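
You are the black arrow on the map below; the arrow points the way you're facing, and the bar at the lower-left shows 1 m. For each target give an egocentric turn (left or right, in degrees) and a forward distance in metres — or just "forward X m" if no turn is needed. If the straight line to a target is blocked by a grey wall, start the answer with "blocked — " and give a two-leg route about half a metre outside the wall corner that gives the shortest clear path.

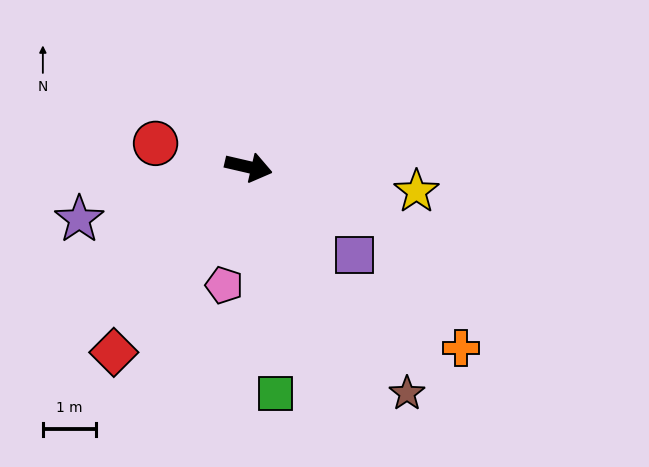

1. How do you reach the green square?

turn right 70°, forward 4.3 m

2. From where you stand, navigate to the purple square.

turn right 27°, forward 2.6 m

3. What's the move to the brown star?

turn right 42°, forward 5.2 m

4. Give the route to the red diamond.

turn right 113°, forward 4.3 m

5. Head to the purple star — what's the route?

turn right 150°, forward 3.3 m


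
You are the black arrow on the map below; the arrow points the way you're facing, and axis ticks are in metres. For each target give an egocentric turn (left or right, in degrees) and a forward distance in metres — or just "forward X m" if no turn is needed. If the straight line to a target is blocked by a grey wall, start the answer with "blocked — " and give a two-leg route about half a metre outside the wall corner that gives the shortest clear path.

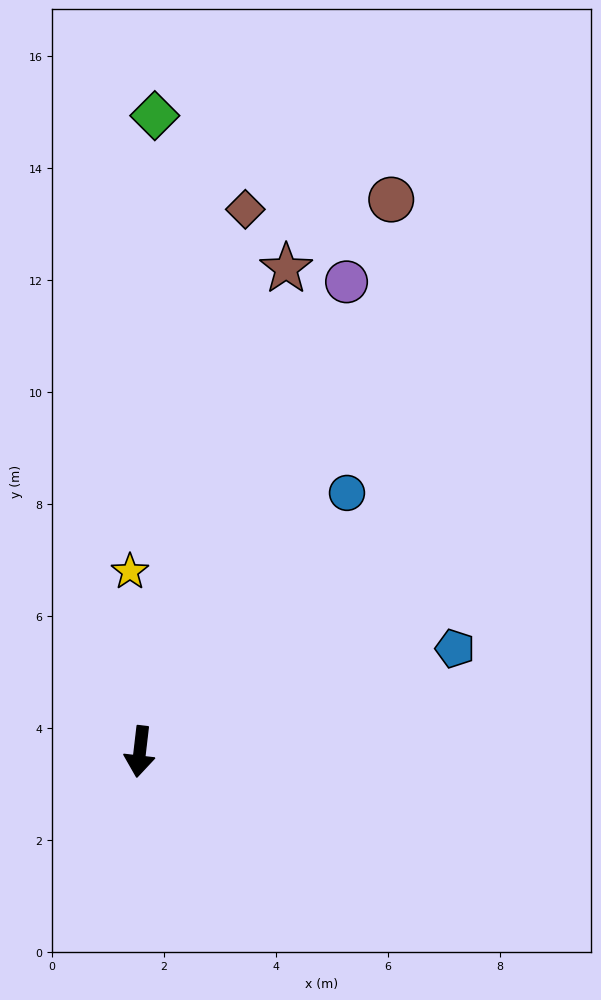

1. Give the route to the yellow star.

turn right 170°, forward 3.2 m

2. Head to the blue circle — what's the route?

turn left 148°, forward 5.9 m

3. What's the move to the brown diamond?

turn left 176°, forward 9.9 m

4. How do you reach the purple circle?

turn left 163°, forward 9.2 m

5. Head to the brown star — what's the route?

turn left 170°, forward 9.0 m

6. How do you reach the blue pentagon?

turn left 115°, forward 5.9 m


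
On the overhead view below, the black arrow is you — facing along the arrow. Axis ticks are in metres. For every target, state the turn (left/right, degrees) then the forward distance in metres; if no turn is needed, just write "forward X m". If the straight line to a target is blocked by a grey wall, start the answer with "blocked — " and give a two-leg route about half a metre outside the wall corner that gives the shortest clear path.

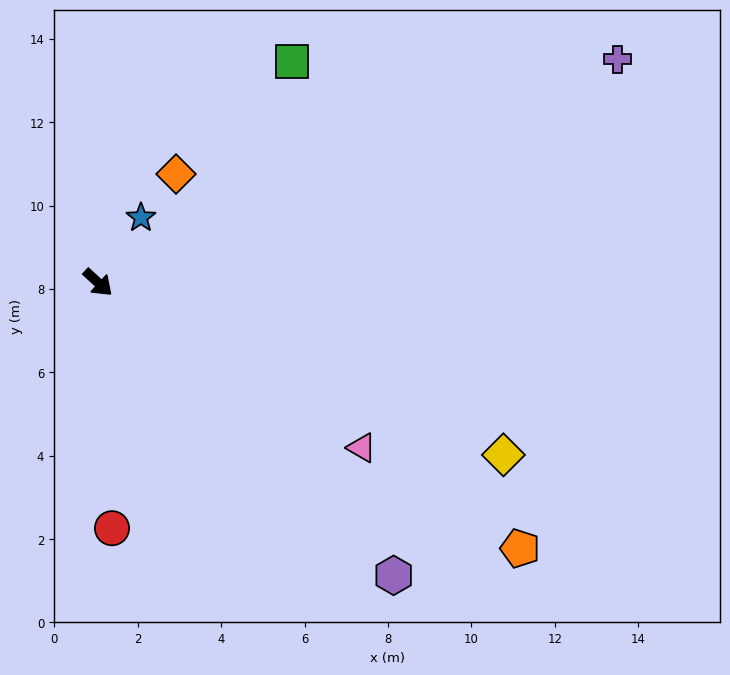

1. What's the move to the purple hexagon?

turn right 2°, forward 10.0 m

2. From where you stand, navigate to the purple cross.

turn left 66°, forward 13.6 m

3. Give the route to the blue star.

turn left 99°, forward 1.9 m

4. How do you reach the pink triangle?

turn left 10°, forward 7.5 m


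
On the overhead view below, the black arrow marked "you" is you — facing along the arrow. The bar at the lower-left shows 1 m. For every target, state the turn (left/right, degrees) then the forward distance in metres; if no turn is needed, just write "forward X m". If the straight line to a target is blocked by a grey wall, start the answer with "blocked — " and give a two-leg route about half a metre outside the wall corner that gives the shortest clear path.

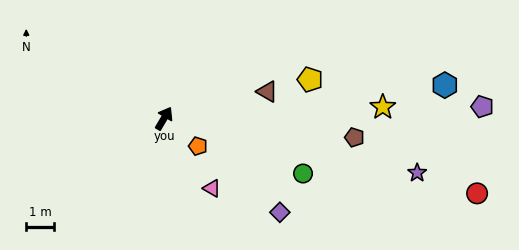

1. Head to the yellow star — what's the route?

turn right 57°, forward 7.8 m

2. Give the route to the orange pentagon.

turn right 99°, forward 1.6 m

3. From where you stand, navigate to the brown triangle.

turn right 45°, forward 3.8 m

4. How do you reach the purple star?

turn right 72°, forward 9.2 m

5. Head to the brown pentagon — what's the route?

turn right 65°, forward 6.8 m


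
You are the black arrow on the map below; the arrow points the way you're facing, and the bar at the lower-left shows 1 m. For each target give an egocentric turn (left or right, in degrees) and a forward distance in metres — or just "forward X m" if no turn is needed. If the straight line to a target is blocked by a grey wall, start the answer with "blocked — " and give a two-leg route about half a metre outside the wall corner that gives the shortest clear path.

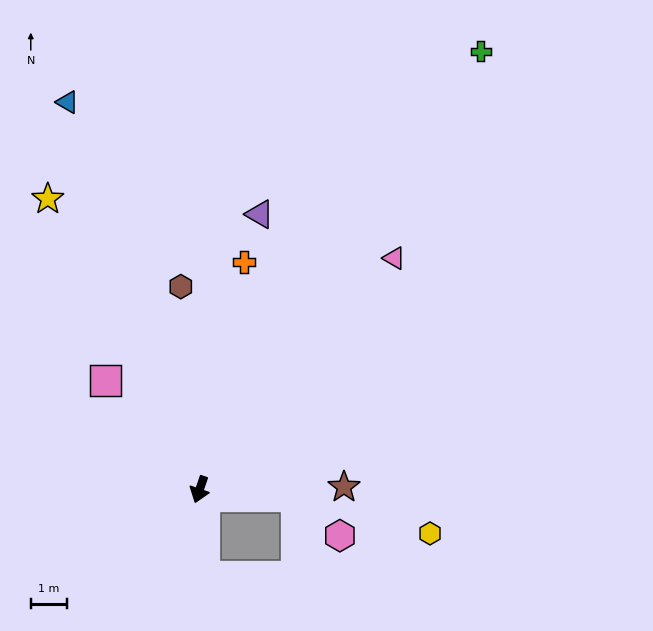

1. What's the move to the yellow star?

turn right 134°, forward 9.0 m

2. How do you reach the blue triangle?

turn right 142°, forward 11.2 m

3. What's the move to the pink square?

turn right 121°, forward 3.9 m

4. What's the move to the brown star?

turn left 110°, forward 4.0 m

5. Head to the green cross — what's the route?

turn left 166°, forward 14.3 m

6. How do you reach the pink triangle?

turn left 159°, forward 8.3 m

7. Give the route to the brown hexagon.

turn right 156°, forward 5.6 m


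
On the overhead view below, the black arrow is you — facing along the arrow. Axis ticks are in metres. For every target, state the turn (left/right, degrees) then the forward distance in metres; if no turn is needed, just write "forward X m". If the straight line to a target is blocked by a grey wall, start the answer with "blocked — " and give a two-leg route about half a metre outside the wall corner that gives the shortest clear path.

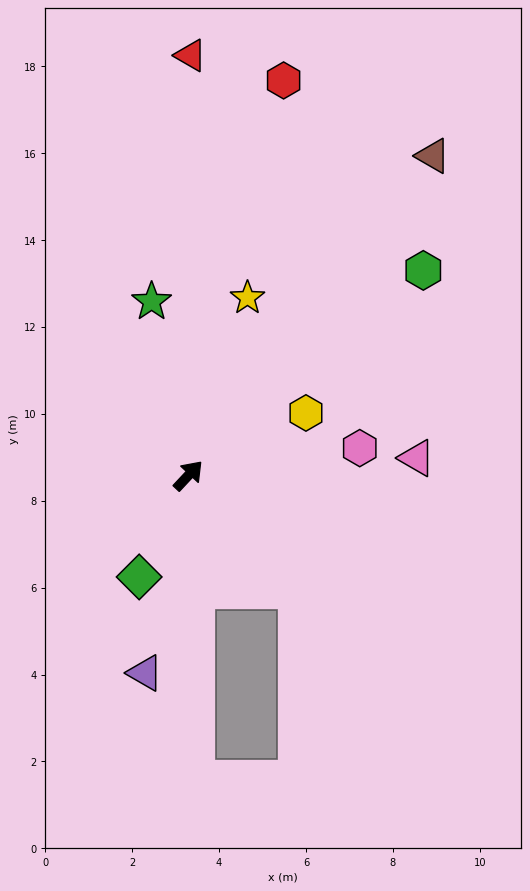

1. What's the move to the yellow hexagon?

turn right 19°, forward 3.1 m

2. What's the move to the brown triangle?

turn left 6°, forward 9.3 m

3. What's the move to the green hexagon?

turn right 6°, forward 7.2 m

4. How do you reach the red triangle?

turn left 43°, forward 9.7 m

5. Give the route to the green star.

turn left 55°, forward 4.1 m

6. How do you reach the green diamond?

turn right 163°, forward 2.6 m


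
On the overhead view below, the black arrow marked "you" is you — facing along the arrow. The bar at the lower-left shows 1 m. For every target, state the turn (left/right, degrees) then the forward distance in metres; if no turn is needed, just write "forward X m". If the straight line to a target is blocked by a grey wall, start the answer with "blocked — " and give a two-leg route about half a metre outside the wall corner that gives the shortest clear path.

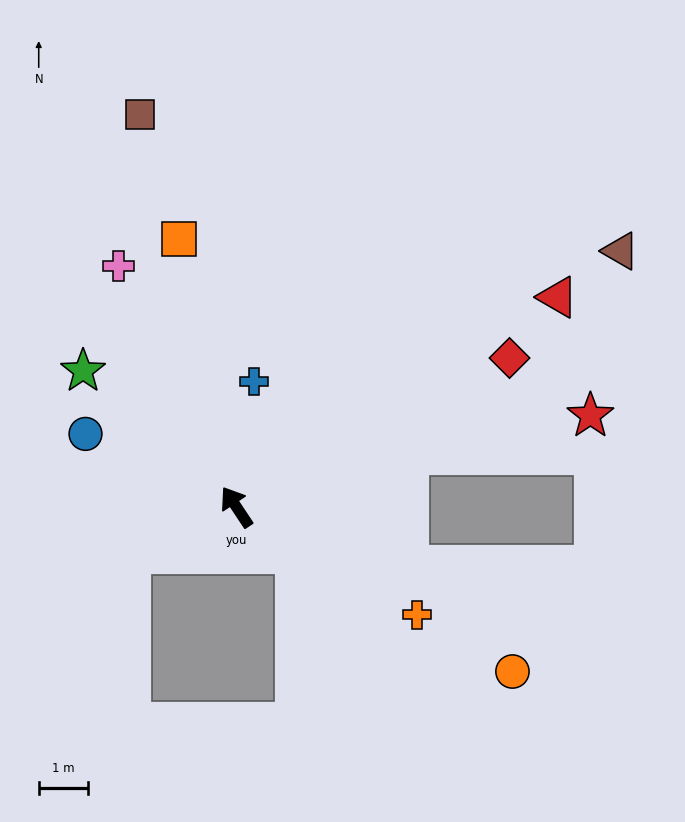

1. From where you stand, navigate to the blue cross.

turn right 42°, forward 2.6 m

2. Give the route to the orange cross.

turn right 154°, forward 4.3 m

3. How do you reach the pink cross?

turn right 8°, forward 5.5 m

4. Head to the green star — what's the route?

turn left 15°, forward 4.2 m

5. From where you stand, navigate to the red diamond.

turn right 95°, forward 6.3 m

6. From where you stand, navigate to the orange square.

turn right 21°, forward 5.6 m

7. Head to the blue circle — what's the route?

turn left 31°, forward 3.4 m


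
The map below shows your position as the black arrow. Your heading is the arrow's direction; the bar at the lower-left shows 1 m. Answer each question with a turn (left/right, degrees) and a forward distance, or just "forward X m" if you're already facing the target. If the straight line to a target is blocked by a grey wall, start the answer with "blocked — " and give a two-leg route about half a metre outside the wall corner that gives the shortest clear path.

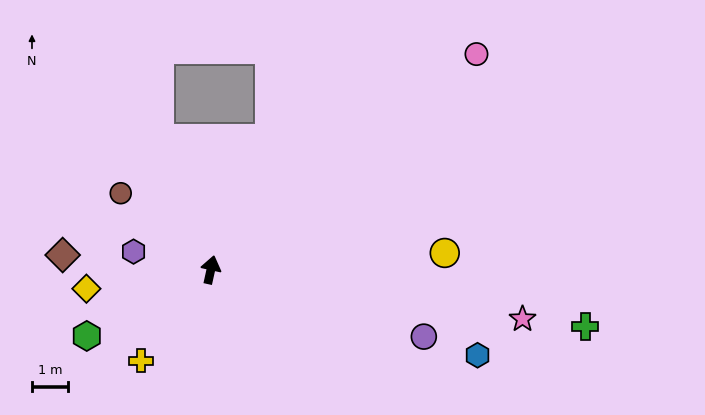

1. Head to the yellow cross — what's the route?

turn left 155°, forward 3.2 m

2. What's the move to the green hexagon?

turn left 131°, forward 3.9 m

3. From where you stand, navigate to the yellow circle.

turn right 73°, forward 6.5 m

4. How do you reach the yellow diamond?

turn left 111°, forward 3.5 m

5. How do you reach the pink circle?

turn right 38°, forward 9.4 m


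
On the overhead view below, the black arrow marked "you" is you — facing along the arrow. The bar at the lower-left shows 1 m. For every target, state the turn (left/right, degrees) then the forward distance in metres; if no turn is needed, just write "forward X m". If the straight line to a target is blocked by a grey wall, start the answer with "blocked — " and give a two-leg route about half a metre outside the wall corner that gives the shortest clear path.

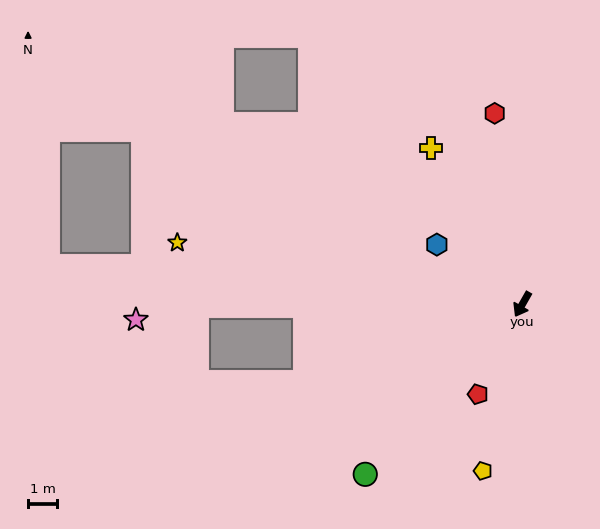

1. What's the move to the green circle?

turn right 13°, forward 8.0 m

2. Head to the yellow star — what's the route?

turn right 71°, forward 12.1 m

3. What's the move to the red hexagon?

turn right 142°, forward 6.7 m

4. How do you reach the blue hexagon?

turn right 95°, forward 3.6 m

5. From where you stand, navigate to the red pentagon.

turn left 3°, forward 3.5 m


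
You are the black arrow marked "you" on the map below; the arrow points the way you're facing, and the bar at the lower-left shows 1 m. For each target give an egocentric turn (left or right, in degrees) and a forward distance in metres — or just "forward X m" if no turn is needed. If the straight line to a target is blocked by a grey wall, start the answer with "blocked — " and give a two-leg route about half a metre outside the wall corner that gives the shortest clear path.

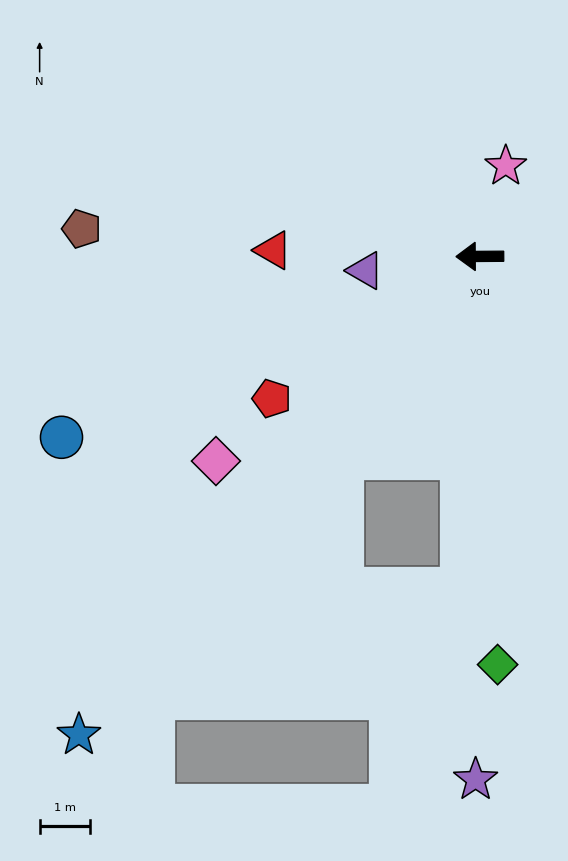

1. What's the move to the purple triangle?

turn left 7°, forward 2.3 m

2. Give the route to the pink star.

turn right 106°, forward 1.9 m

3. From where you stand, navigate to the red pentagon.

turn left 34°, forward 5.0 m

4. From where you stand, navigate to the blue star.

turn left 50°, forward 12.3 m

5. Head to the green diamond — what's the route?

turn left 92°, forward 8.1 m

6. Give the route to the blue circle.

turn left 23°, forward 9.0 m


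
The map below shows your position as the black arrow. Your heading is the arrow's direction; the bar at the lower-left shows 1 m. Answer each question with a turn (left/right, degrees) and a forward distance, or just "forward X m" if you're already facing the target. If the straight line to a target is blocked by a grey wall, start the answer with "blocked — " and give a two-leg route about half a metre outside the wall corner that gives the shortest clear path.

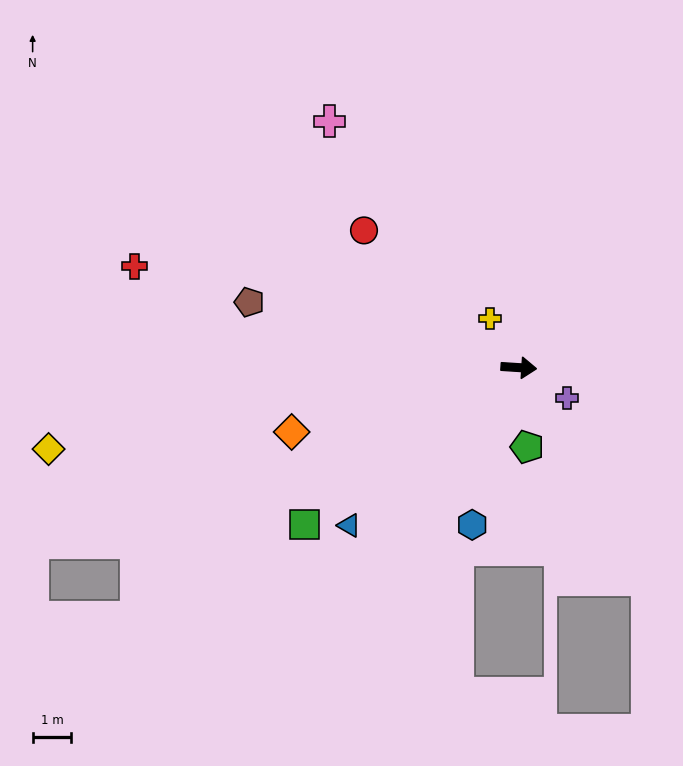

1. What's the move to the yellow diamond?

turn right 167°, forward 12.3 m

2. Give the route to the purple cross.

turn right 29°, forward 1.5 m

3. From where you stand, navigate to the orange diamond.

turn right 161°, forward 6.1 m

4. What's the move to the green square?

turn right 140°, forward 6.9 m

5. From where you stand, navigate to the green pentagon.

turn right 80°, forward 2.1 m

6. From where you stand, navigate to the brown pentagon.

turn left 170°, forward 7.2 m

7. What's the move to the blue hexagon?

turn right 103°, forward 4.2 m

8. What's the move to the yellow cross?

turn left 124°, forward 1.5 m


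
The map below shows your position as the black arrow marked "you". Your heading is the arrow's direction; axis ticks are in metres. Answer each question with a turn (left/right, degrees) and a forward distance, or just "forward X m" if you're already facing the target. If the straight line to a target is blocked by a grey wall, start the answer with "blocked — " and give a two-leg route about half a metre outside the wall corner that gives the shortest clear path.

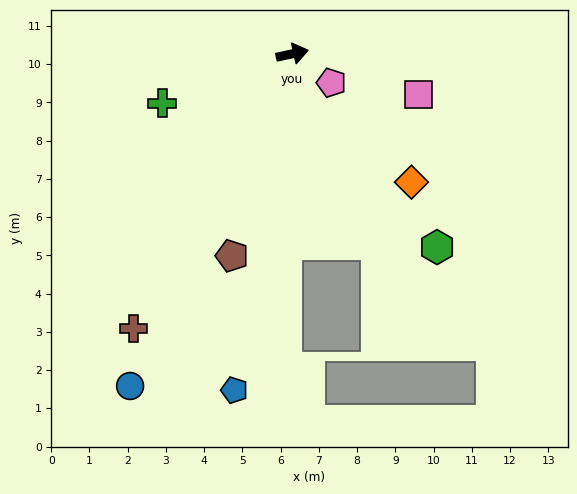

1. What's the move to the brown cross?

turn right 132°, forward 8.3 m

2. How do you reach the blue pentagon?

turn right 112°, forward 8.9 m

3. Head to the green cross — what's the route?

turn right 172°, forward 3.6 m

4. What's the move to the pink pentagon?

turn right 49°, forward 1.3 m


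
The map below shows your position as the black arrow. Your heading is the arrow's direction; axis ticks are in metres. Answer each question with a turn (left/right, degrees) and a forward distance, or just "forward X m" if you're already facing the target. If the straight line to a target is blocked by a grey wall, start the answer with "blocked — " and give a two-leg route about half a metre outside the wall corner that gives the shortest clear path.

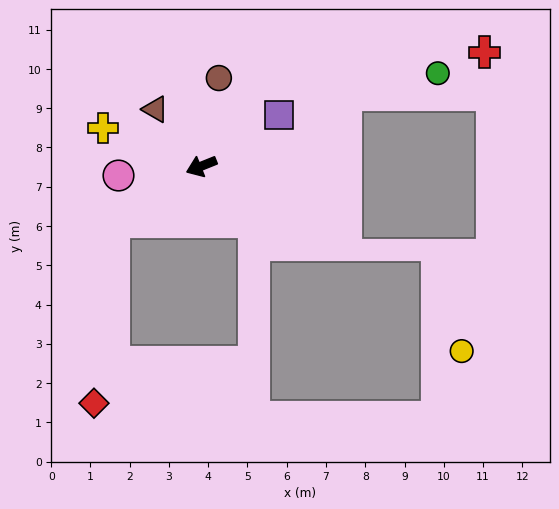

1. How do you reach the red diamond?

blocked — turn left 10°, forward 2.7 m, then turn left 52°, forward 4.6 m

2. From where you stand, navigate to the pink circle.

turn right 15°, forward 2.1 m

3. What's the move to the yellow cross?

turn right 43°, forward 2.7 m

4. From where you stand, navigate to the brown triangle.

turn right 73°, forward 1.9 m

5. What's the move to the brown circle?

turn right 123°, forward 2.3 m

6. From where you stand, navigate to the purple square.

turn right 169°, forward 2.4 m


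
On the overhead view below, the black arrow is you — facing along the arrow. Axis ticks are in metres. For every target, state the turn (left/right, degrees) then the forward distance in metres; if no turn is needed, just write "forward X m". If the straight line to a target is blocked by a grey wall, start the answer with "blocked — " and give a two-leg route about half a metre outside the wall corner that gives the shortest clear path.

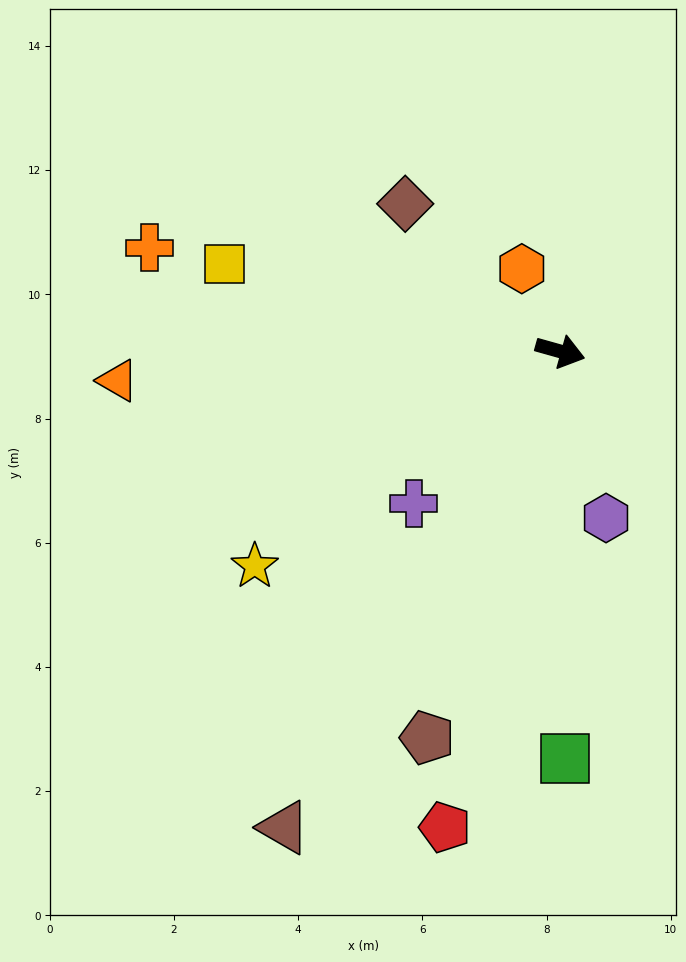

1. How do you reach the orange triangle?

turn right 161°, forward 7.1 m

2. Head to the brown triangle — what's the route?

turn right 104°, forward 8.9 m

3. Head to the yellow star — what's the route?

turn right 129°, forward 6.0 m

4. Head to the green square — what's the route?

turn right 74°, forward 6.6 m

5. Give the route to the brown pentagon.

turn right 93°, forward 6.6 m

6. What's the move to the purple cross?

turn right 118°, forward 3.4 m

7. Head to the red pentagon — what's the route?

turn right 88°, forward 7.9 m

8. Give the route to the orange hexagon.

turn left 131°, forward 1.5 m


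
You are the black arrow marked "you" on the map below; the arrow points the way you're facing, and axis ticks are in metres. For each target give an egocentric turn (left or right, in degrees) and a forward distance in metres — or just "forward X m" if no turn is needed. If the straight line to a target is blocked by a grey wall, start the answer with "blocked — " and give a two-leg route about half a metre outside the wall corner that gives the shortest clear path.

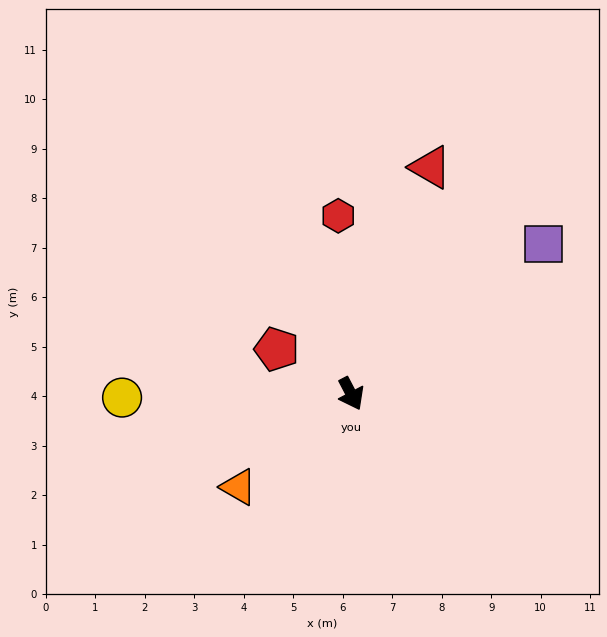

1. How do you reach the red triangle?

turn left 133°, forward 4.9 m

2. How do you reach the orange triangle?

turn right 78°, forward 3.0 m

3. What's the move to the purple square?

turn left 100°, forward 4.9 m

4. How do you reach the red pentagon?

turn right 149°, forward 1.8 m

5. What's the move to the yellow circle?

turn right 117°, forward 4.6 m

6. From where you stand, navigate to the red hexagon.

turn left 157°, forward 3.6 m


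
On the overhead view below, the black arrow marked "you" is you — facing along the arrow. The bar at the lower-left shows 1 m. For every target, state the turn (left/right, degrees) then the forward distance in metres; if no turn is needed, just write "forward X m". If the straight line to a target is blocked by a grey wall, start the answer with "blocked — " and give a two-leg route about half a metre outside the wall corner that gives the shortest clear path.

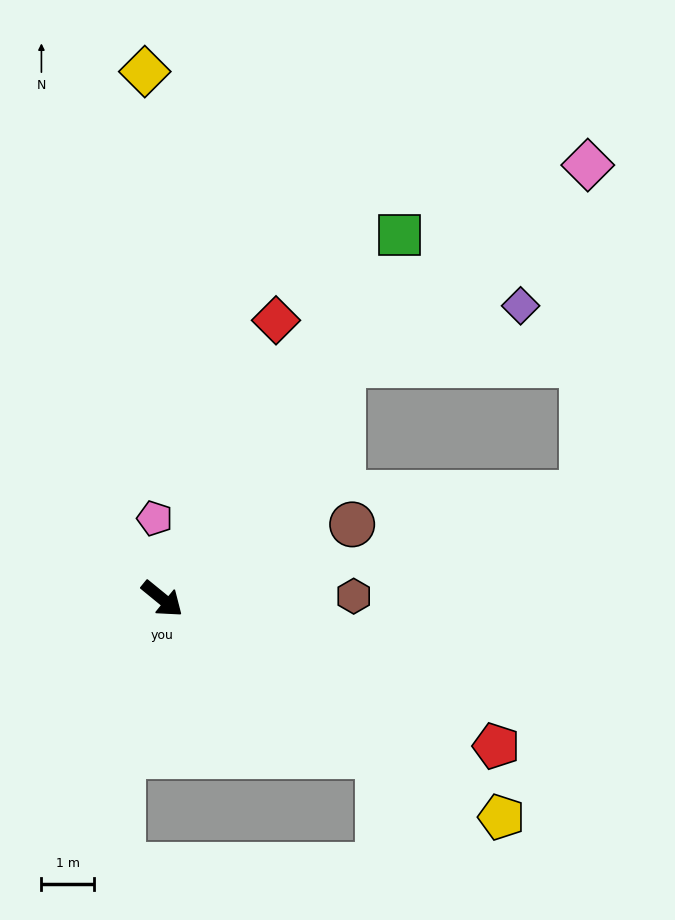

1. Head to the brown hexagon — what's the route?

turn left 40°, forward 3.7 m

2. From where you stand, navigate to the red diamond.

turn left 107°, forward 5.7 m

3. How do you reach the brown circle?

turn left 61°, forward 3.9 m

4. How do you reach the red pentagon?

turn left 15°, forward 7.0 m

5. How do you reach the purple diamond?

blocked — turn left 91°, forward 5.6 m, then turn right 33°, forward 3.6 m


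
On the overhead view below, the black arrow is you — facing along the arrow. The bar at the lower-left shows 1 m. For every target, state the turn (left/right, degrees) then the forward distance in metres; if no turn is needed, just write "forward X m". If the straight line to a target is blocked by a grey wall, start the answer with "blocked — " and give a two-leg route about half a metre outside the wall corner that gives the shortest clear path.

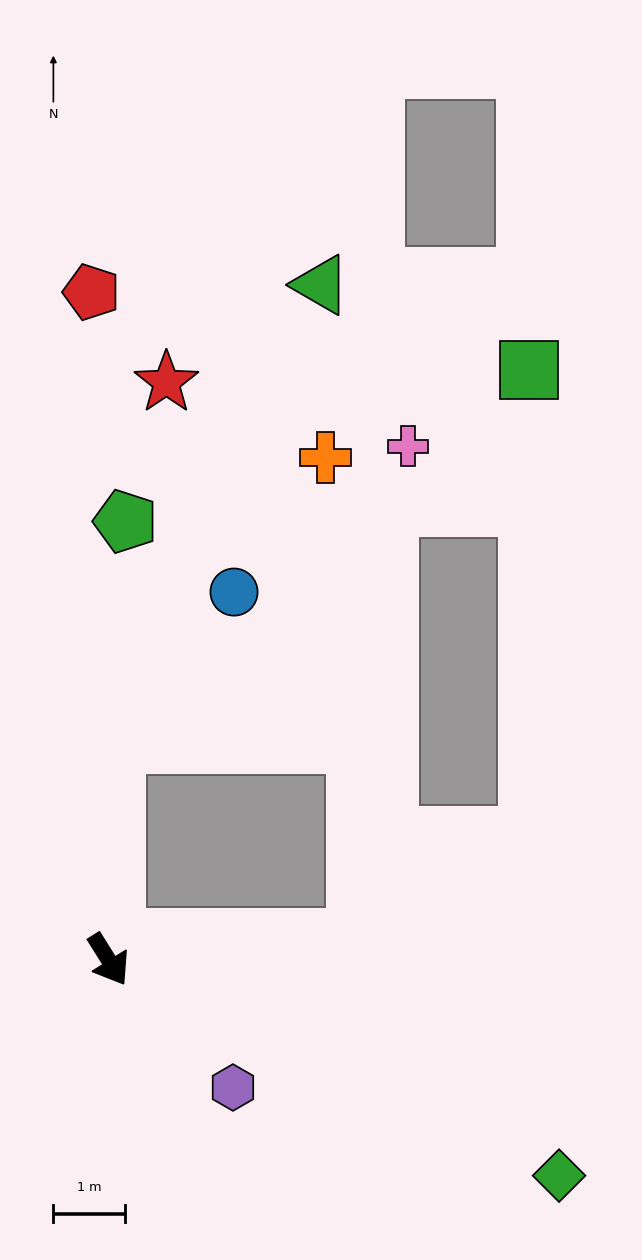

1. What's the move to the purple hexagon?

turn left 12°, forward 2.5 m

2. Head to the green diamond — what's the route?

turn left 32°, forward 6.9 m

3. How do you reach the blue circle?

blocked — turn left 146°, forward 3.0 m, then turn right 36°, forward 2.7 m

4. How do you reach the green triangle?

blocked — turn left 146°, forward 3.0 m, then turn right 22°, forward 7.0 m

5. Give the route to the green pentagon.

turn left 146°, forward 6.1 m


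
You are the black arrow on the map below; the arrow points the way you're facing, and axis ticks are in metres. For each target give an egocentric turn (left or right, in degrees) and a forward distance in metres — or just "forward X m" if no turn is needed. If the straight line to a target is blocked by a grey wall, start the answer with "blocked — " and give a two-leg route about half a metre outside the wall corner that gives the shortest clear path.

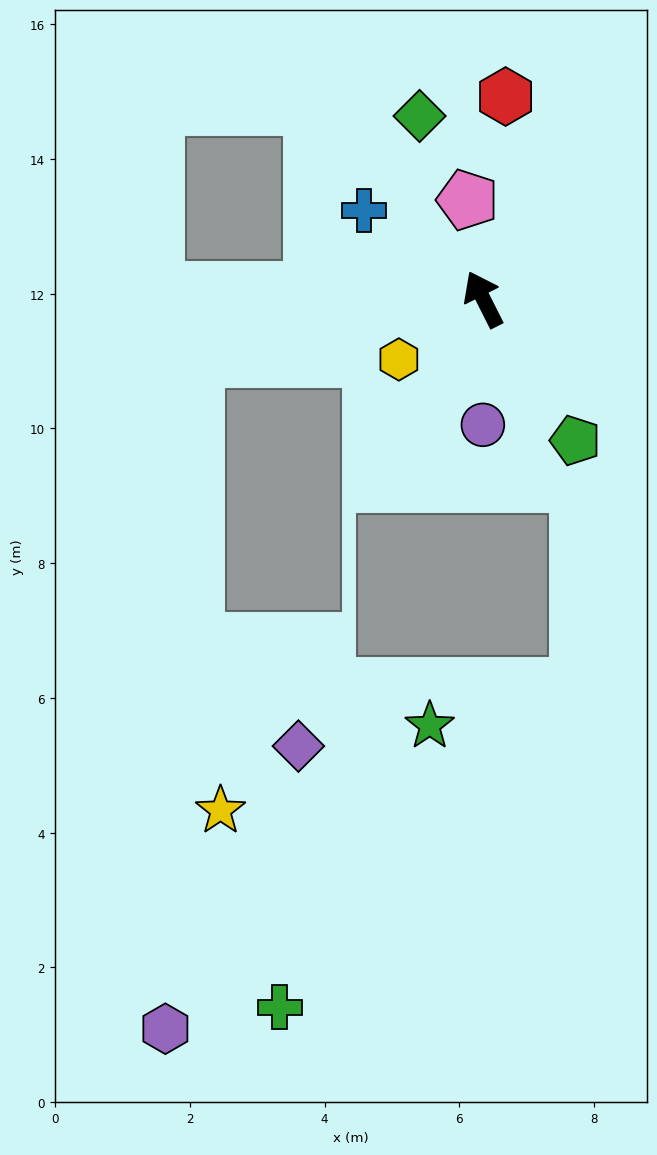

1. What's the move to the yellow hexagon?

turn left 99°, forward 1.5 m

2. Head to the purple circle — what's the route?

turn left 153°, forward 1.9 m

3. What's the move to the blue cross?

turn left 27°, forward 2.2 m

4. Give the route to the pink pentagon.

turn right 18°, forward 1.5 m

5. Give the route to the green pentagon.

turn right 174°, forward 2.5 m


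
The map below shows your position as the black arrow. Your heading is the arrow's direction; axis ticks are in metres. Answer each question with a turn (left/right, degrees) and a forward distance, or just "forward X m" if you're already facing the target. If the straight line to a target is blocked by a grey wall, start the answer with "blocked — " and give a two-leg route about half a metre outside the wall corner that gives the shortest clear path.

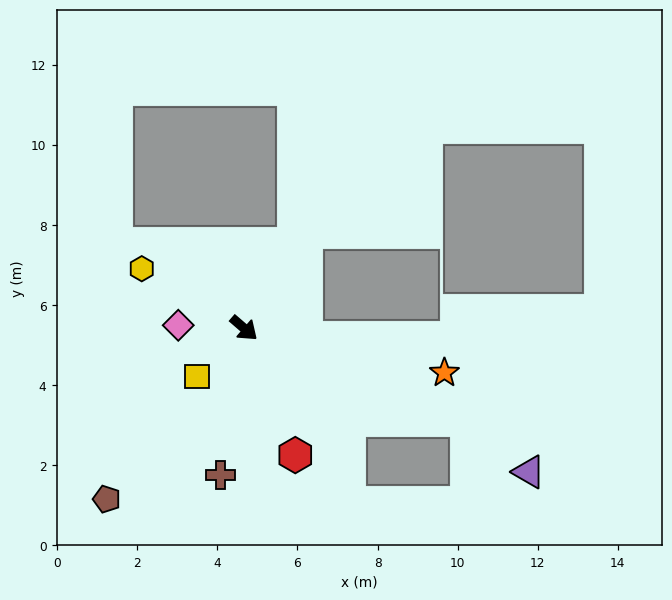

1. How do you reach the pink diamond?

turn right 142°, forward 1.6 m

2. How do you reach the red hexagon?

turn right 27°, forward 3.4 m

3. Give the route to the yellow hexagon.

turn right 169°, forward 3.0 m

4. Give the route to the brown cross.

turn right 58°, forward 3.7 m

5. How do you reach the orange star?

turn left 28°, forward 5.1 m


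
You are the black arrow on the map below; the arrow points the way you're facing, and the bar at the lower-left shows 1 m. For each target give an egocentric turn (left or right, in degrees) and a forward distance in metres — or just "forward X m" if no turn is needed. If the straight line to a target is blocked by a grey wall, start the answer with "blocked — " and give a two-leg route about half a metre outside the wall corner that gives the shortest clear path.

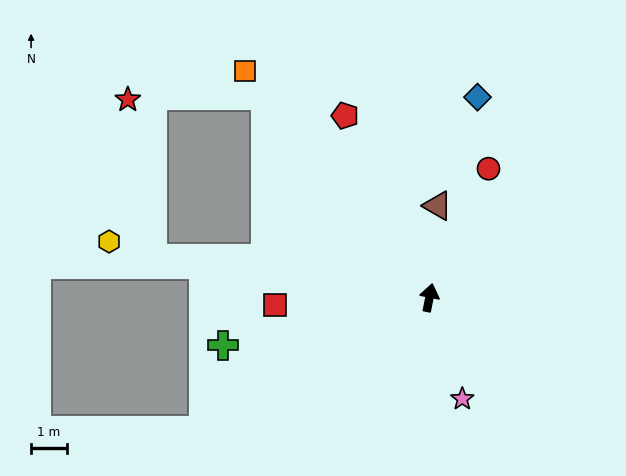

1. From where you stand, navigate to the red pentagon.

turn left 36°, forward 5.6 m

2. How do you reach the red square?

turn left 104°, forward 4.3 m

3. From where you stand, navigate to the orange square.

turn left 50°, forward 8.2 m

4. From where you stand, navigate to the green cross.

turn left 114°, forward 5.9 m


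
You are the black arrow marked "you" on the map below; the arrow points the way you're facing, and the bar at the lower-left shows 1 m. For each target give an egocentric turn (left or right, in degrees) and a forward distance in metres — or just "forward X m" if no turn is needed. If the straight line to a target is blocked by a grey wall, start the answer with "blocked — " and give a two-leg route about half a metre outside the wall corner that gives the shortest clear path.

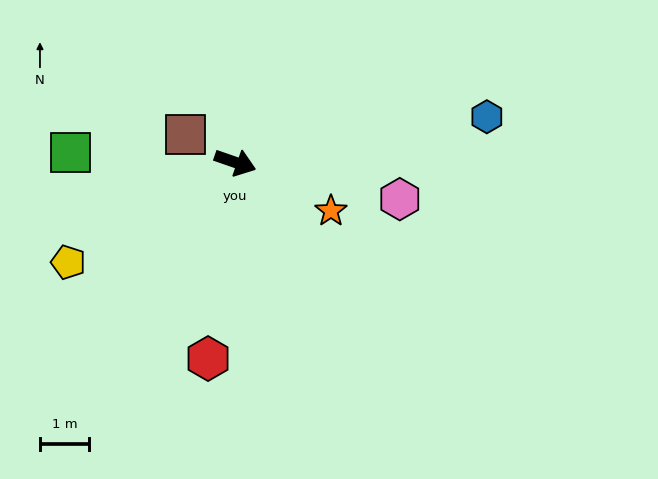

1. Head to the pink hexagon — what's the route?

turn left 7°, forward 3.4 m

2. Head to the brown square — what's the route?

turn left 170°, forward 1.2 m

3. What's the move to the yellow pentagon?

turn right 130°, forward 4.0 m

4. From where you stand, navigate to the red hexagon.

turn right 79°, forward 4.0 m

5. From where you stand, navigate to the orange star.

turn right 8°, forward 2.2 m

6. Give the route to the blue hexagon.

turn left 29°, forward 5.2 m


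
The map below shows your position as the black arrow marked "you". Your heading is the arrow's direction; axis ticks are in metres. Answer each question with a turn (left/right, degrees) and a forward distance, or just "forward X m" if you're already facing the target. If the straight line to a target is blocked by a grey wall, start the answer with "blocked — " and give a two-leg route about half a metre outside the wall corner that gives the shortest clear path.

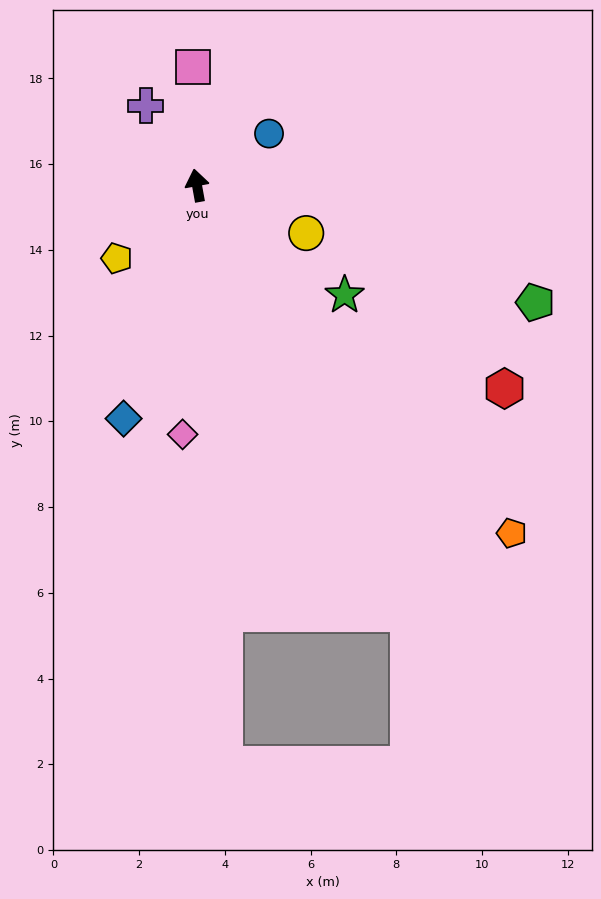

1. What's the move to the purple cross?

turn left 23°, forward 2.2 m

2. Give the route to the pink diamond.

turn left 166°, forward 5.8 m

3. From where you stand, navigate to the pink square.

turn right 8°, forward 2.8 m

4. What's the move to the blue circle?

turn right 65°, forward 2.1 m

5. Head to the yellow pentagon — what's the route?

turn left 122°, forward 2.5 m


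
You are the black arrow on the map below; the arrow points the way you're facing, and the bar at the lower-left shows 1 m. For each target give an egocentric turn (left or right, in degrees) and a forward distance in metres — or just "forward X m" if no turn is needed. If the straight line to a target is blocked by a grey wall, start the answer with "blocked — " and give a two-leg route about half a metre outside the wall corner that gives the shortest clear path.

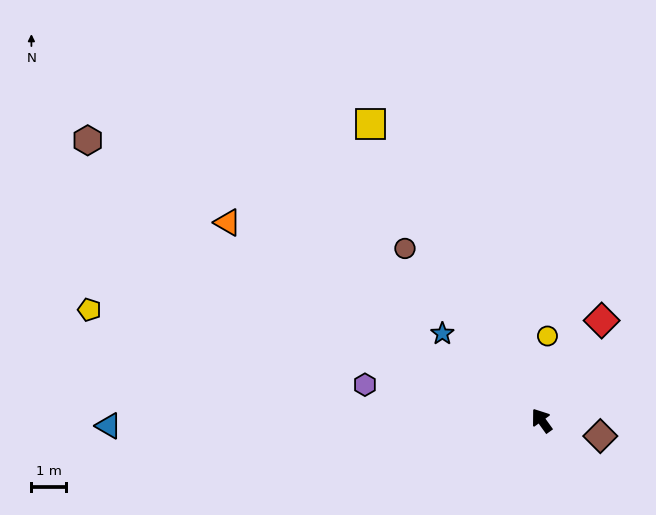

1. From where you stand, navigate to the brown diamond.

turn right 141°, forward 1.8 m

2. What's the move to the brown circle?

turn left 3°, forward 6.4 m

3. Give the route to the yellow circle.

turn right 40°, forward 2.5 m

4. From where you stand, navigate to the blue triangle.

turn left 55°, forward 12.6 m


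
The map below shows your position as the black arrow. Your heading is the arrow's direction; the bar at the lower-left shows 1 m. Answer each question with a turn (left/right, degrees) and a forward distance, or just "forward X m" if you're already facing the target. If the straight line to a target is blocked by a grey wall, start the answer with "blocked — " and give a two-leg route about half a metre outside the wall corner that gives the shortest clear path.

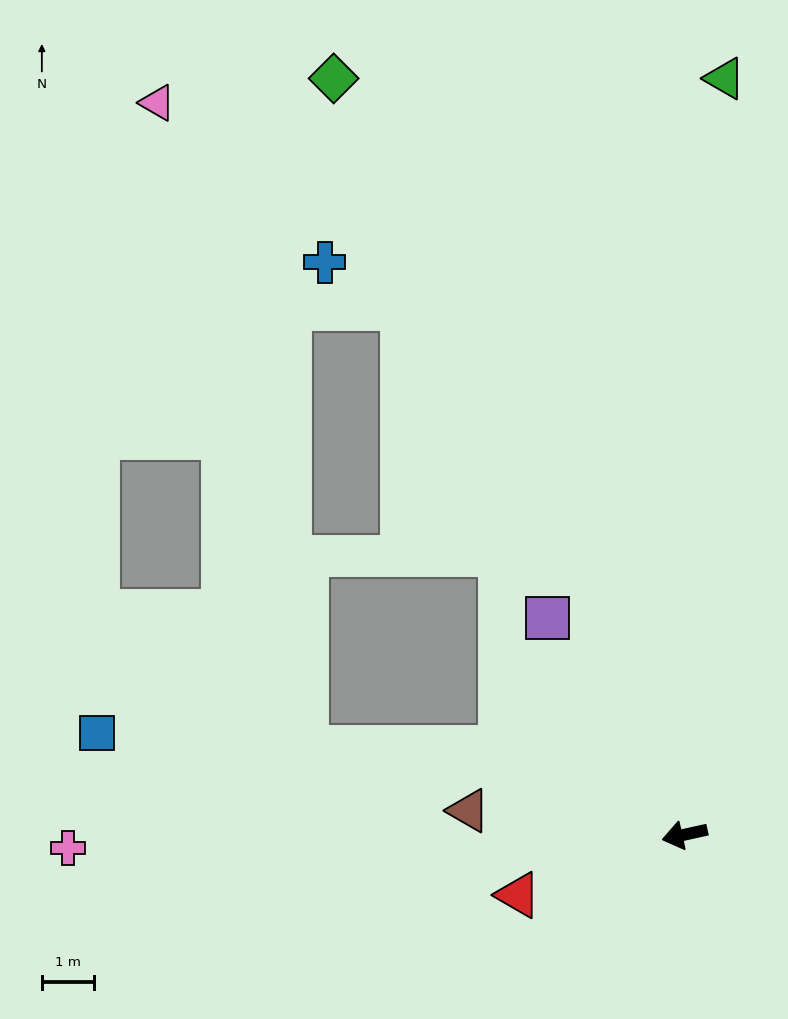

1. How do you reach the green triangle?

turn right 106°, forward 14.6 m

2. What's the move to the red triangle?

turn left 7°, forward 3.4 m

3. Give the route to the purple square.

turn right 70°, forward 5.0 m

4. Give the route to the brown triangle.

turn right 19°, forward 4.2 m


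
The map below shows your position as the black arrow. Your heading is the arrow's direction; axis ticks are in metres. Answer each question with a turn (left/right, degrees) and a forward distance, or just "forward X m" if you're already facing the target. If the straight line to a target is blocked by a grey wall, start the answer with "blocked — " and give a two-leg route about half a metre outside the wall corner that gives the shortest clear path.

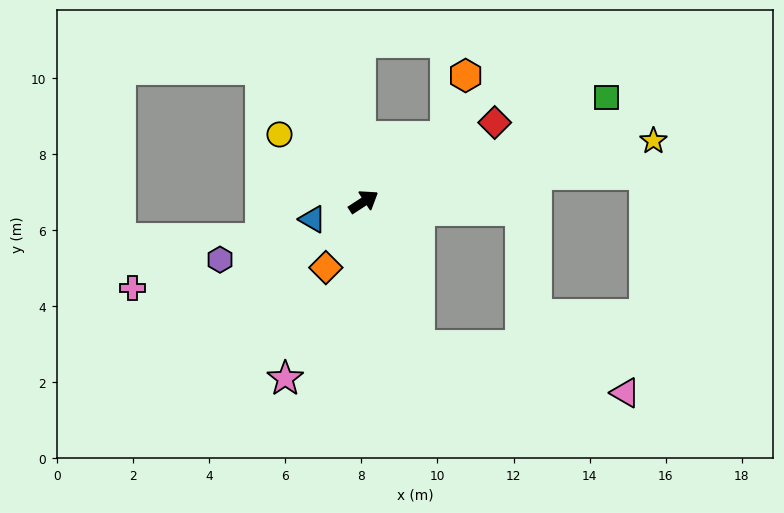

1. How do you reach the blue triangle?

turn left 166°, forward 1.4 m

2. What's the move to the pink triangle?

blocked — turn right 102°, forward 4.1 m, then turn left 56°, forward 5.6 m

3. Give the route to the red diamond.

forward 4.0 m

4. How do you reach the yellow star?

turn right 21°, forward 7.8 m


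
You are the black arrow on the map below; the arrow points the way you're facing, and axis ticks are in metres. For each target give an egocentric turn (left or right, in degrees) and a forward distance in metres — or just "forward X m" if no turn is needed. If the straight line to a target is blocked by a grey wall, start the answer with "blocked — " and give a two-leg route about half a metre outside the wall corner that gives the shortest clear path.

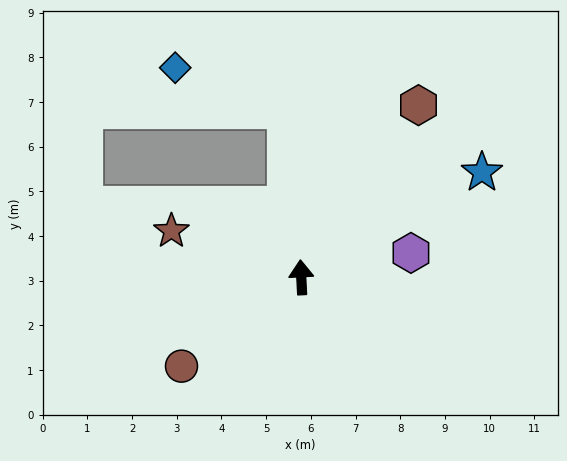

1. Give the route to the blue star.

turn right 63°, forward 4.7 m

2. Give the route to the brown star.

turn left 67°, forward 3.1 m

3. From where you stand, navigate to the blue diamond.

blocked — turn left 2°, forward 3.8 m, then turn left 64°, forward 2.7 m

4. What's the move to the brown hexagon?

turn right 37°, forward 4.7 m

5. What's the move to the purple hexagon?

turn right 80°, forward 2.5 m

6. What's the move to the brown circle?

turn left 124°, forward 3.3 m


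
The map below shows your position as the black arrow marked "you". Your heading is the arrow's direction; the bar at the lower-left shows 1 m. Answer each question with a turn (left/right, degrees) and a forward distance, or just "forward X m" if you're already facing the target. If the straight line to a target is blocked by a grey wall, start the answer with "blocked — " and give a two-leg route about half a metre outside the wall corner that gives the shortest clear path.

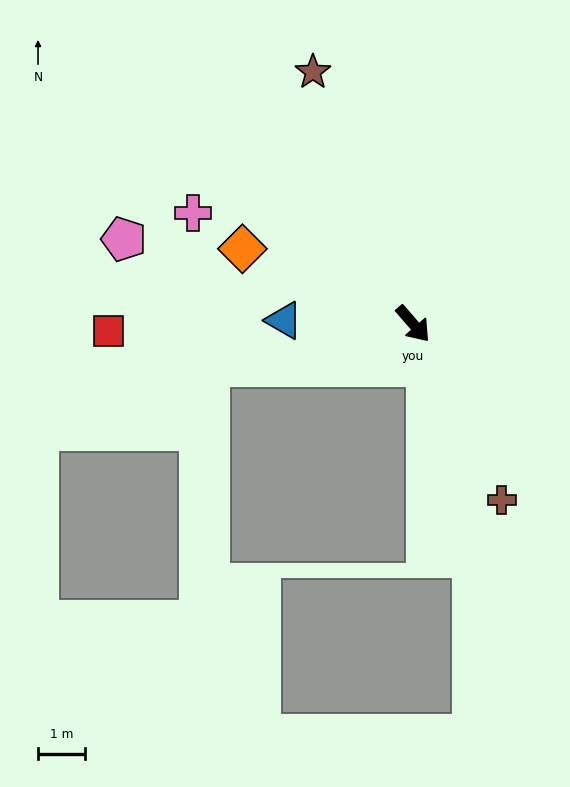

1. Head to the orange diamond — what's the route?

turn right 155°, forward 3.9 m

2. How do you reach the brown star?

turn left 161°, forward 5.7 m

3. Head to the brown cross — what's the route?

turn right 14°, forward 4.2 m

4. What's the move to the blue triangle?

turn right 132°, forward 2.7 m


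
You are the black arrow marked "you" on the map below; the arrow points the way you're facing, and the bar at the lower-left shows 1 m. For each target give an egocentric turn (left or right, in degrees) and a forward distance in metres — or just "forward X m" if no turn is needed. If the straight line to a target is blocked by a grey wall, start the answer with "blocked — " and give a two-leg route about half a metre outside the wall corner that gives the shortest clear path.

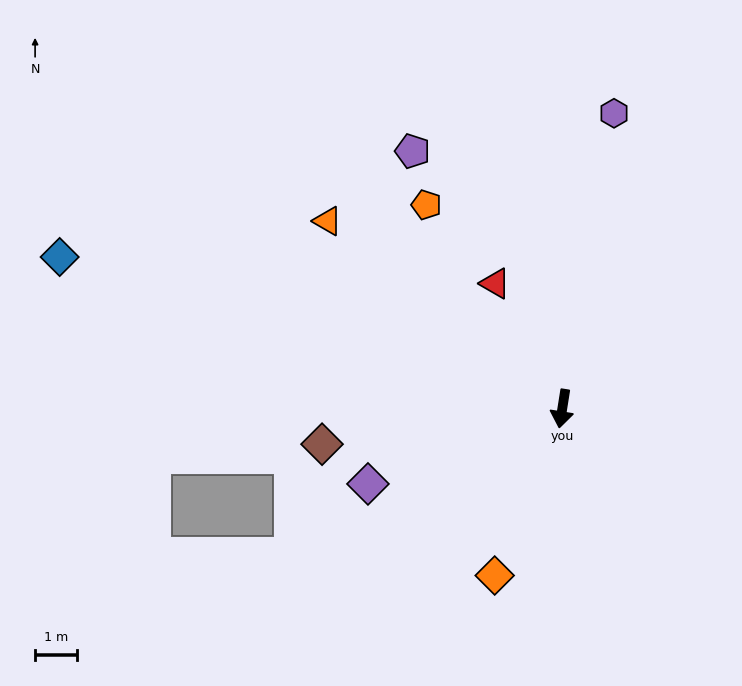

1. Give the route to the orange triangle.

turn right 120°, forward 7.2 m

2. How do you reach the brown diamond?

turn right 73°, forward 5.8 m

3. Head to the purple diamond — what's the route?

turn right 60°, forward 5.0 m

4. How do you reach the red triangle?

turn right 143°, forward 3.4 m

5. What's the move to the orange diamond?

turn right 13°, forward 4.3 m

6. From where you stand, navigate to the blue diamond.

turn right 98°, forward 12.6 m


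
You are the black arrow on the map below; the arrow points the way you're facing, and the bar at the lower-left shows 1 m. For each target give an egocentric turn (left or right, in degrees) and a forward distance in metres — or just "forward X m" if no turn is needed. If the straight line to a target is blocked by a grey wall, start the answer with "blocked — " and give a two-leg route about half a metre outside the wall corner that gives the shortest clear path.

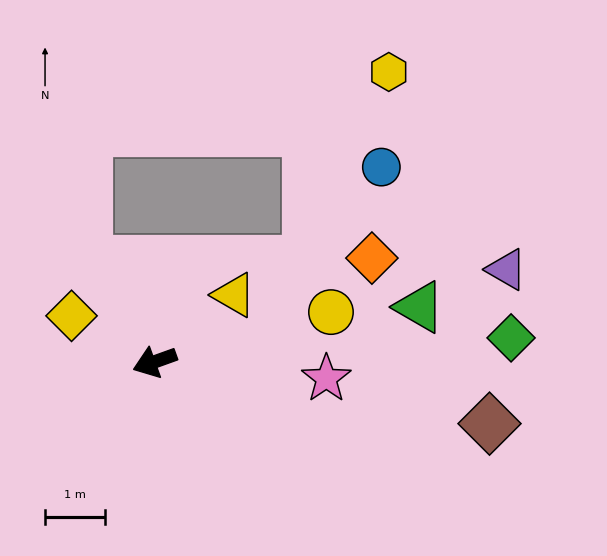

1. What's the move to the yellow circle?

turn left 176°, forward 3.1 m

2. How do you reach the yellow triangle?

turn right 160°, forward 1.7 m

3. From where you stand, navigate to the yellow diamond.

turn right 49°, forward 1.6 m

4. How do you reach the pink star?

turn left 155°, forward 2.9 m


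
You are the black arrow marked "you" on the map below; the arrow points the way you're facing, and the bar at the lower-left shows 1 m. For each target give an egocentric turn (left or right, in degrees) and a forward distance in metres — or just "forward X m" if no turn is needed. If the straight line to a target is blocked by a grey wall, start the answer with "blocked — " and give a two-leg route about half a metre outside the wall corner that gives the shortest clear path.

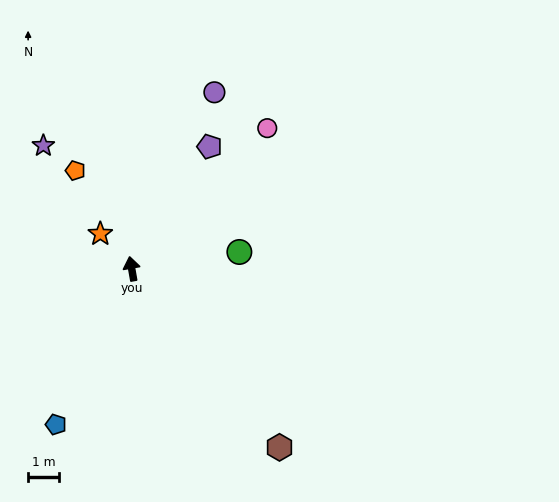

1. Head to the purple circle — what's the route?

turn right 35°, forward 6.4 m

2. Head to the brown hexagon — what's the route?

turn right 150°, forward 7.6 m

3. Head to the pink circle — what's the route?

turn right 54°, forward 6.4 m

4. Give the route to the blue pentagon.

turn left 144°, forward 5.7 m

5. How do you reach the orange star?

turn left 32°, forward 1.5 m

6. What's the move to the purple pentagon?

turn right 42°, forward 4.7 m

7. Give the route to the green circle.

turn right 91°, forward 3.6 m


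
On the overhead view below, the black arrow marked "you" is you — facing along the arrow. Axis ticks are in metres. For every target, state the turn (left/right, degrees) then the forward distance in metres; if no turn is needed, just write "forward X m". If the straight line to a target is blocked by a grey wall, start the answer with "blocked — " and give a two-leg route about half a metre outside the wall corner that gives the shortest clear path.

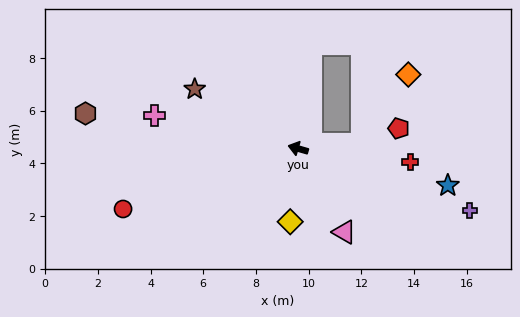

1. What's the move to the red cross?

turn right 171°, forward 4.3 m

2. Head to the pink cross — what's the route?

turn left 3°, forward 5.6 m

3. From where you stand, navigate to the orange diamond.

blocked — turn right 160°, forward 2.4 m, then turn left 52°, forward 3.2 m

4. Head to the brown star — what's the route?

turn right 14°, forward 4.5 m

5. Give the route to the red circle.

turn left 35°, forward 7.0 m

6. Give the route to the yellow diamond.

turn left 100°, forward 2.8 m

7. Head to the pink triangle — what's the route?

turn left 135°, forward 3.6 m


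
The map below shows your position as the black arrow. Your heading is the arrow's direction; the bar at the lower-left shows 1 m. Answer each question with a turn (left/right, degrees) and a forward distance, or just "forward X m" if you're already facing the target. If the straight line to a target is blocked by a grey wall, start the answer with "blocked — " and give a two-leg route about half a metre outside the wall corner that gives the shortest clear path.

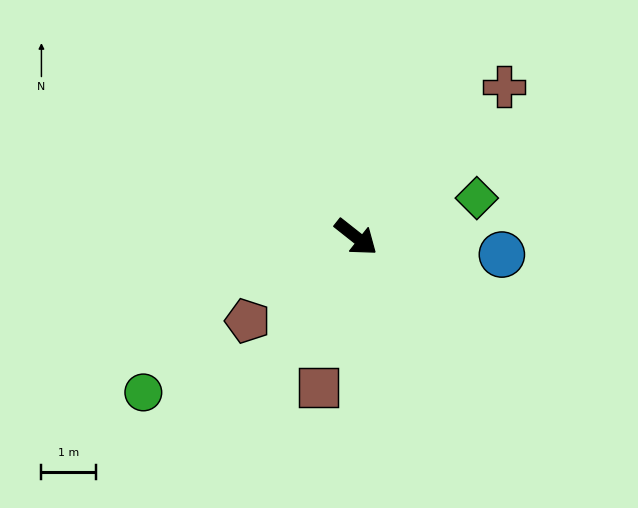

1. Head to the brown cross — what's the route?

turn left 84°, forward 3.9 m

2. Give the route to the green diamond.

turn left 56°, forward 2.3 m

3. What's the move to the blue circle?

turn left 32°, forward 2.7 m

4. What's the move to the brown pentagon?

turn right 104°, forward 2.5 m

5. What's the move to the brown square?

turn right 66°, forward 2.9 m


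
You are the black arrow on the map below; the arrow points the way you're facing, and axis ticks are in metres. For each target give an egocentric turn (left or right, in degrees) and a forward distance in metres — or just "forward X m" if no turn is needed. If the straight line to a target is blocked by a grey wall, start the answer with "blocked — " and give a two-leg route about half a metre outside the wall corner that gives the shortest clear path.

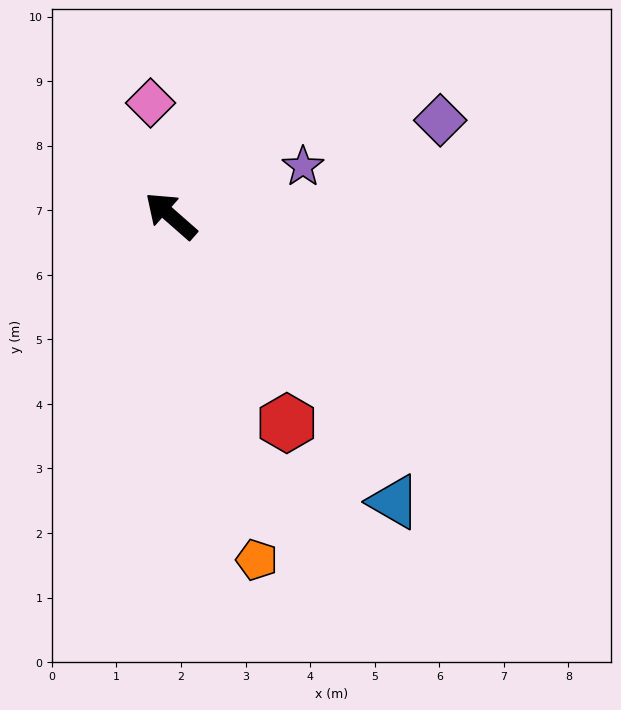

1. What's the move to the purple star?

turn right 118°, forward 2.2 m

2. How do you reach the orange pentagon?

turn left 145°, forward 5.5 m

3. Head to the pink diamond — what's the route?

turn right 39°, forward 1.8 m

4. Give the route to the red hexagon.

turn left 161°, forward 3.7 m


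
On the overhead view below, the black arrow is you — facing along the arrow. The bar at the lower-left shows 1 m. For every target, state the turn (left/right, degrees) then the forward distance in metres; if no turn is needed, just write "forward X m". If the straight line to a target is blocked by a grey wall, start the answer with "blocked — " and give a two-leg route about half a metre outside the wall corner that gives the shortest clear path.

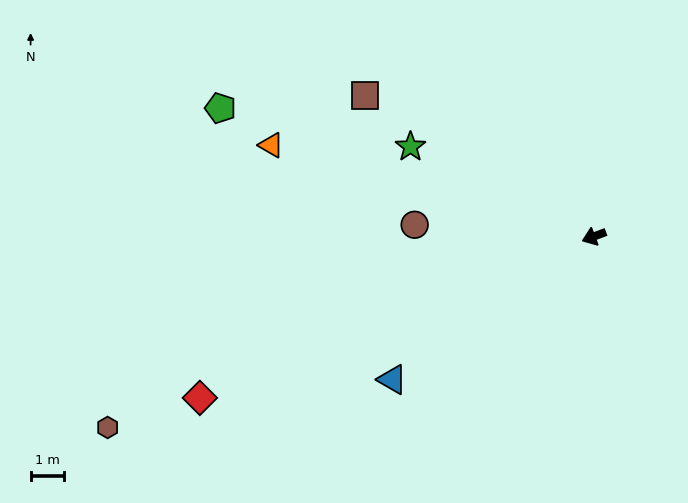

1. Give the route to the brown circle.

turn right 24°, forward 5.3 m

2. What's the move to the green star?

turn right 47°, forward 6.1 m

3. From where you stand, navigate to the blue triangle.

turn left 15°, forward 7.3 m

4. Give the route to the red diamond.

forward 12.6 m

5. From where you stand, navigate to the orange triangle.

turn right 37°, forward 9.9 m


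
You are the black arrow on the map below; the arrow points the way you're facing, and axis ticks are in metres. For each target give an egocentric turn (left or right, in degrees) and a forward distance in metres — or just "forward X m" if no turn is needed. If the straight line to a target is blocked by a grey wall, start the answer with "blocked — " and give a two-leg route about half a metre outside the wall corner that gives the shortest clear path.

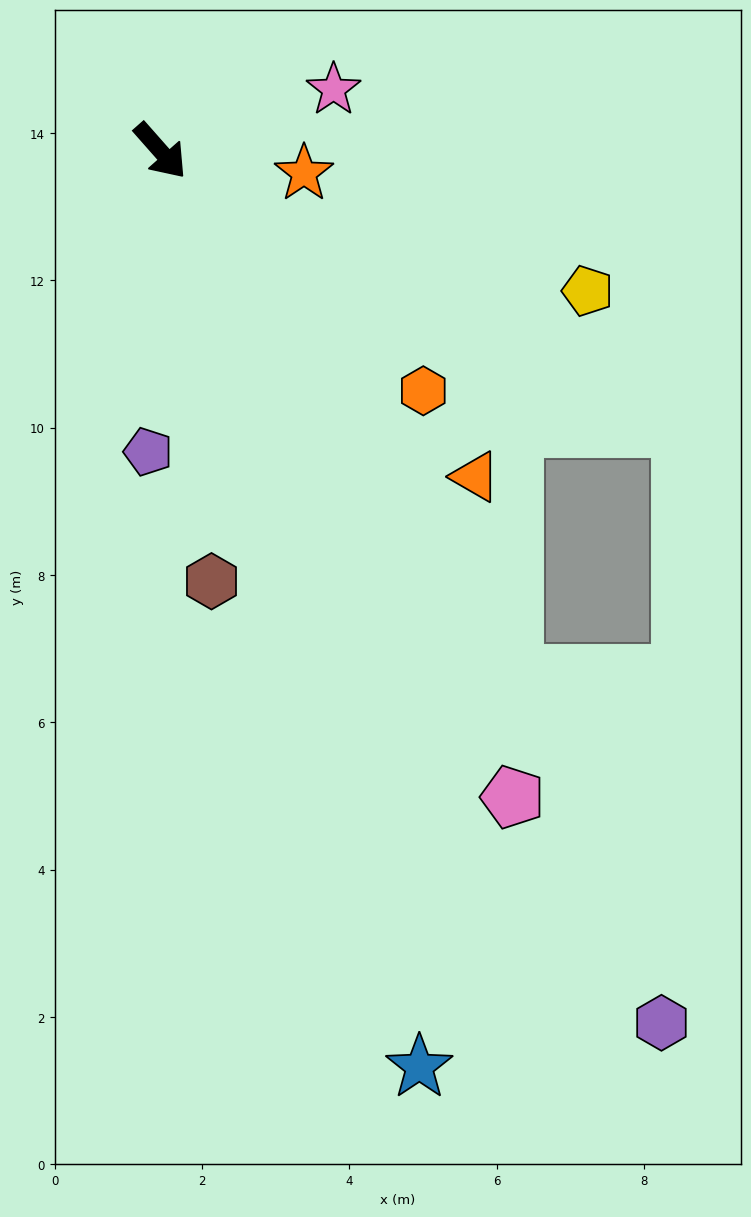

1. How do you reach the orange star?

turn left 40°, forward 2.0 m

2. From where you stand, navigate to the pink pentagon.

turn right 13°, forward 10.0 m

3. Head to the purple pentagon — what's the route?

turn right 44°, forward 4.1 m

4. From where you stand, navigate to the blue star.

turn right 26°, forward 12.9 m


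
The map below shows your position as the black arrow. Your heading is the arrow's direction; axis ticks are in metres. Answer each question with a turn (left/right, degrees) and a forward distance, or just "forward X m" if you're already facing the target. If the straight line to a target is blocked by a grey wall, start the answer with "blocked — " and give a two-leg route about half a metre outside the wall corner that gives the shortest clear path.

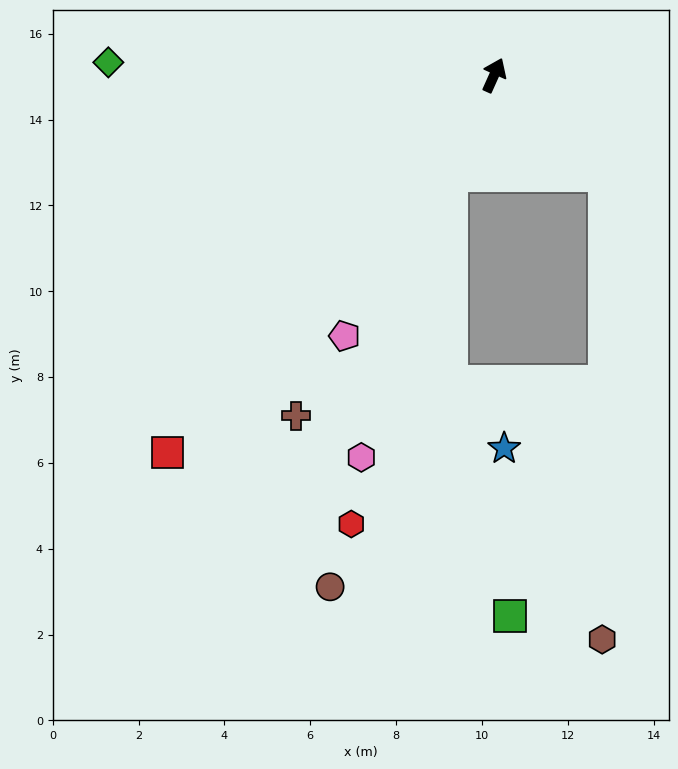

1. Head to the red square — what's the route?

turn left 163°, forward 11.6 m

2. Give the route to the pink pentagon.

turn left 174°, forward 7.0 m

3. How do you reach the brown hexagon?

blocked — turn right 107°, forward 3.5 m, then turn right 49°, forward 10.9 m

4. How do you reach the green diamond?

turn left 112°, forward 9.0 m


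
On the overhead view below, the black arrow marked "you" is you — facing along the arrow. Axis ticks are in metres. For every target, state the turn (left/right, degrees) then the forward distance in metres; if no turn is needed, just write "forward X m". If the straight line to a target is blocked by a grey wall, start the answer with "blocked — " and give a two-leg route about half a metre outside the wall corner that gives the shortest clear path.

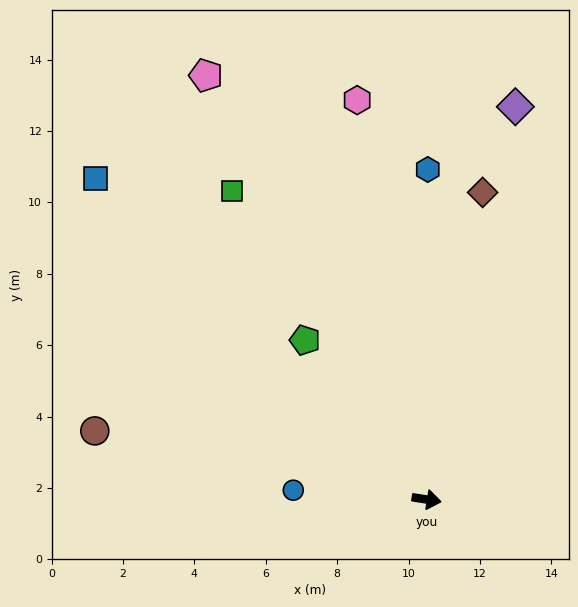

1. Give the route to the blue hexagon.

turn left 99°, forward 9.2 m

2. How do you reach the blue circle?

turn right 175°, forward 3.7 m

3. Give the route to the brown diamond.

turn left 89°, forward 8.7 m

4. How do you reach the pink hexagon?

turn left 109°, forward 11.4 m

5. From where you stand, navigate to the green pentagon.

turn left 136°, forward 5.6 m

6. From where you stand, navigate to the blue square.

turn left 145°, forward 12.9 m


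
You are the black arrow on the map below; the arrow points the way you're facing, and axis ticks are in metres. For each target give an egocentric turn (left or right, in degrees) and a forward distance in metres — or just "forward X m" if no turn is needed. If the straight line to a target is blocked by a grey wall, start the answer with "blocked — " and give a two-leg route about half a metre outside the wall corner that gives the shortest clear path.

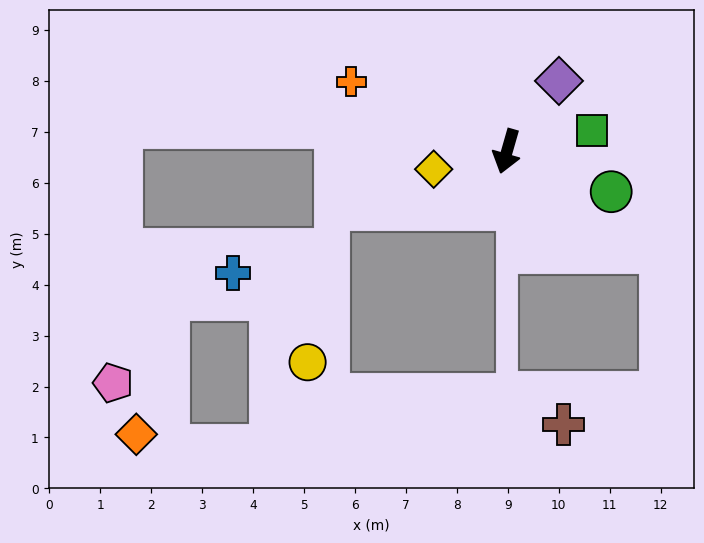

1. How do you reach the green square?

turn left 120°, forward 1.7 m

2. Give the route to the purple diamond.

turn left 160°, forward 1.7 m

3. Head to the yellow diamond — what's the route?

turn right 60°, forward 1.5 m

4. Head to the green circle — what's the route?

turn left 85°, forward 2.2 m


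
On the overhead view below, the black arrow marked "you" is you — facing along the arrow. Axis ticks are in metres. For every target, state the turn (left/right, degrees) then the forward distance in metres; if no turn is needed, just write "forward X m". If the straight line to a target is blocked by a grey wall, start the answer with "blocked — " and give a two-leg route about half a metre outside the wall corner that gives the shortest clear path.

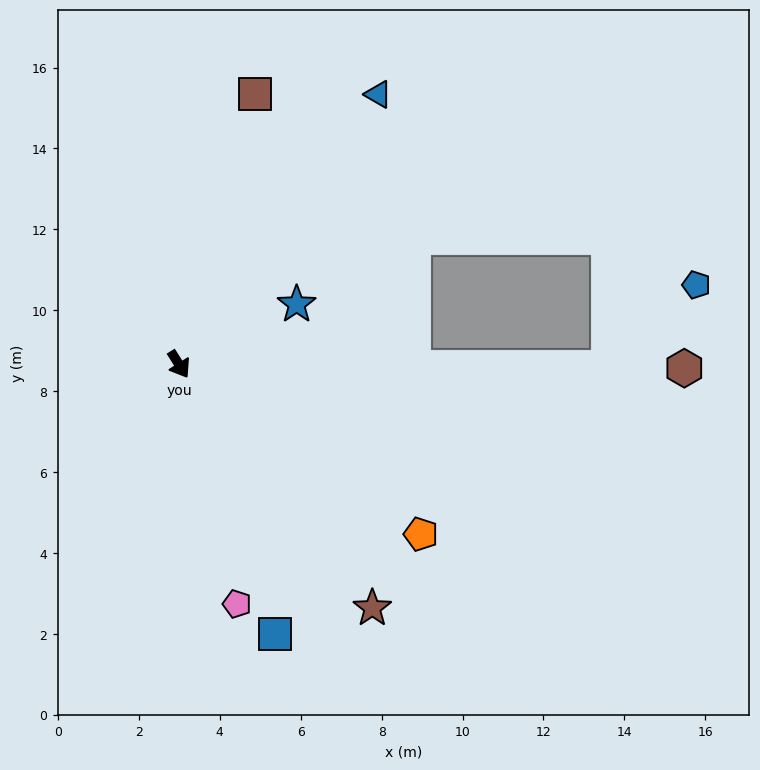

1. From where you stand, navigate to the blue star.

turn left 85°, forward 3.3 m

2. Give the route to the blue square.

turn right 13°, forward 7.1 m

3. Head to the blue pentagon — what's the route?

blocked — turn left 57°, forward 10.6 m, then turn left 44°, forward 3.0 m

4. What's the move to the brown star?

turn left 6°, forward 7.7 m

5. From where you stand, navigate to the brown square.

turn left 132°, forward 6.9 m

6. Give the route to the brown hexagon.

turn left 57°, forward 12.5 m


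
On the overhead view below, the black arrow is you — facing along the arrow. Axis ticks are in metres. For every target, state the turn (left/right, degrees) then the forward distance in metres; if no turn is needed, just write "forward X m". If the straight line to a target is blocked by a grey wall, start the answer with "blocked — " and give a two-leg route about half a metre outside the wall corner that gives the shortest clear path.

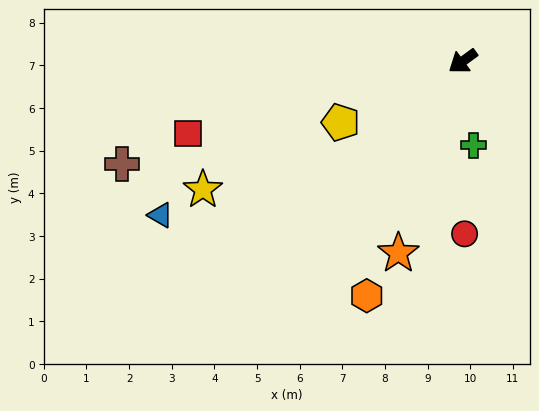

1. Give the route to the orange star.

turn left 35°, forward 4.7 m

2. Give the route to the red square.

turn right 21°, forward 6.7 m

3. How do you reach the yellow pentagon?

turn right 10°, forward 3.2 m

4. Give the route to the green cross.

turn left 61°, forward 2.0 m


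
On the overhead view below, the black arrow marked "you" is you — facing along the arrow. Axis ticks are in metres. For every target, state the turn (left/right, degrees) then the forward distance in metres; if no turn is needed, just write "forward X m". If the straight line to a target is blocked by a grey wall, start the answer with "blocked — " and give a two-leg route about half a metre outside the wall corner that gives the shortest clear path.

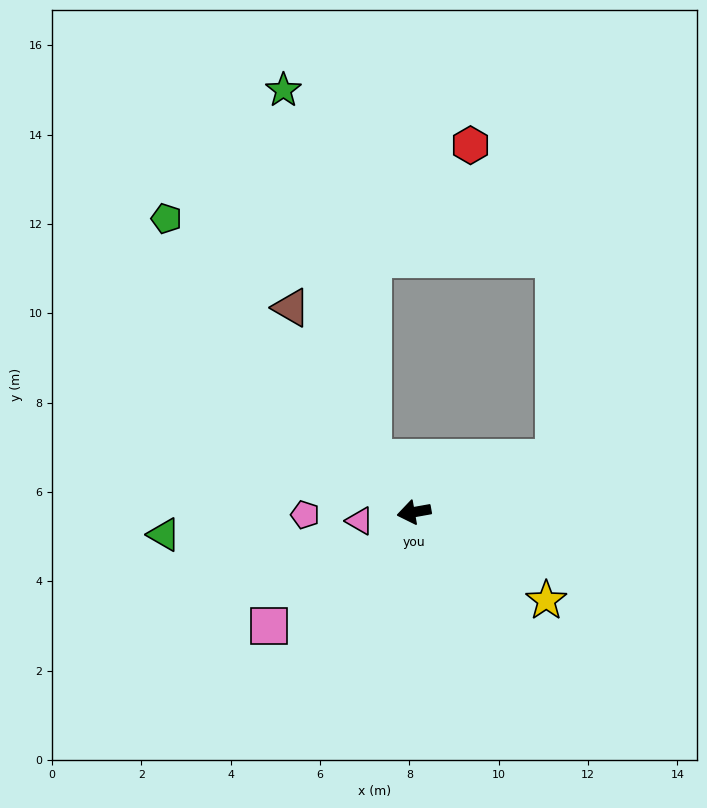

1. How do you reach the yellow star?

turn left 136°, forward 3.6 m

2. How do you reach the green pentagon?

turn right 60°, forward 8.6 m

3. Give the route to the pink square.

turn left 28°, forward 4.1 m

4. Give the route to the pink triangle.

forward 1.2 m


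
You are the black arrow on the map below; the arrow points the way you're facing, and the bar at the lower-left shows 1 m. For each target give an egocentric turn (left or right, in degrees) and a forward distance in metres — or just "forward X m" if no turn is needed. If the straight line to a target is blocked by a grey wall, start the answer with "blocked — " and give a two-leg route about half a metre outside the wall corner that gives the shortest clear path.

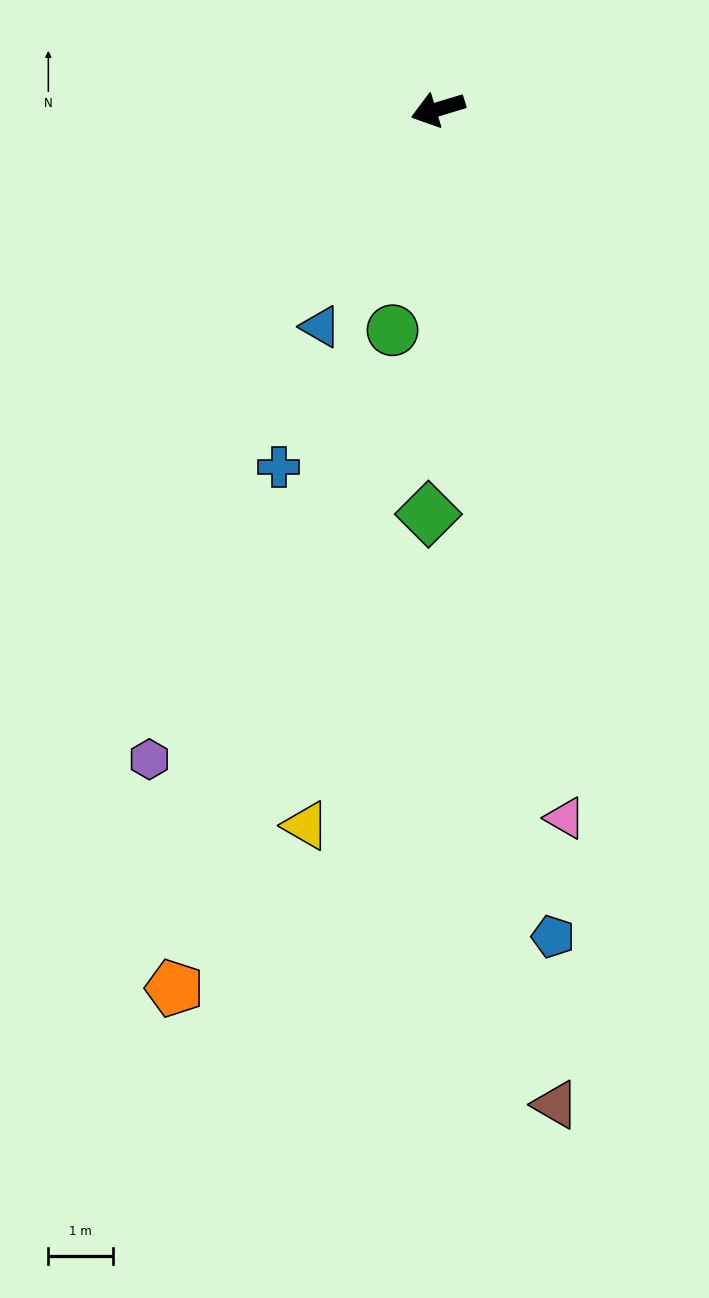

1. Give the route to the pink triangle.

turn left 83°, forward 11.1 m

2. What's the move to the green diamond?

turn left 72°, forward 6.2 m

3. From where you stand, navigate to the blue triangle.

turn left 45°, forward 3.8 m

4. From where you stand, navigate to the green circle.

turn left 61°, forward 3.5 m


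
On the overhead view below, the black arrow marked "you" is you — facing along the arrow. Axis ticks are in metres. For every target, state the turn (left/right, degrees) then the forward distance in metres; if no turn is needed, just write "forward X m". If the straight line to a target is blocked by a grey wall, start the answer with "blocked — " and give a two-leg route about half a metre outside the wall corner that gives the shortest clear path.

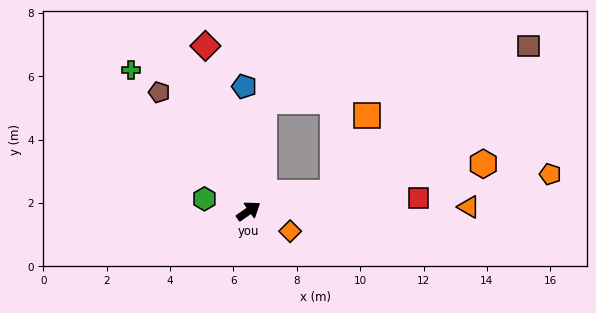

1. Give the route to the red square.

turn right 30°, forward 5.4 m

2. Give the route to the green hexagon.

turn left 130°, forward 1.4 m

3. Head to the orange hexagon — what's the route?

turn right 24°, forward 7.6 m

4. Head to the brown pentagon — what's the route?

turn left 92°, forward 4.7 m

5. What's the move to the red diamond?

turn left 70°, forward 5.4 m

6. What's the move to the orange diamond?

turn right 61°, forward 1.5 m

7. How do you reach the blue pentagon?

turn left 57°, forward 3.9 m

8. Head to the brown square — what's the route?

blocked — turn right 23°, forward 2.7 m, then turn left 25°, forward 7.7 m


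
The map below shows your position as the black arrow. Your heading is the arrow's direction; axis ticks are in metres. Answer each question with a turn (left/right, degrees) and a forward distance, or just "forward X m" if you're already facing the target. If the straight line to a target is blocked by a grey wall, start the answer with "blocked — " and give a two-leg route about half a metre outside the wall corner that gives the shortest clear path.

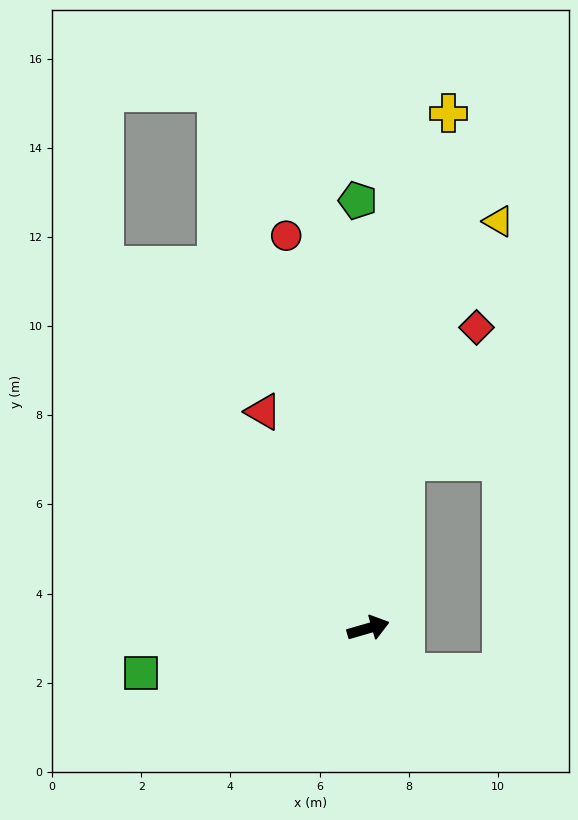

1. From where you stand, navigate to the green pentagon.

turn left 75°, forward 9.6 m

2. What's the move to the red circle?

turn left 86°, forward 9.0 m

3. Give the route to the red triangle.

turn left 100°, forward 5.4 m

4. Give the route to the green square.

turn left 175°, forward 5.2 m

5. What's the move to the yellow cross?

turn left 65°, forward 11.7 m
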